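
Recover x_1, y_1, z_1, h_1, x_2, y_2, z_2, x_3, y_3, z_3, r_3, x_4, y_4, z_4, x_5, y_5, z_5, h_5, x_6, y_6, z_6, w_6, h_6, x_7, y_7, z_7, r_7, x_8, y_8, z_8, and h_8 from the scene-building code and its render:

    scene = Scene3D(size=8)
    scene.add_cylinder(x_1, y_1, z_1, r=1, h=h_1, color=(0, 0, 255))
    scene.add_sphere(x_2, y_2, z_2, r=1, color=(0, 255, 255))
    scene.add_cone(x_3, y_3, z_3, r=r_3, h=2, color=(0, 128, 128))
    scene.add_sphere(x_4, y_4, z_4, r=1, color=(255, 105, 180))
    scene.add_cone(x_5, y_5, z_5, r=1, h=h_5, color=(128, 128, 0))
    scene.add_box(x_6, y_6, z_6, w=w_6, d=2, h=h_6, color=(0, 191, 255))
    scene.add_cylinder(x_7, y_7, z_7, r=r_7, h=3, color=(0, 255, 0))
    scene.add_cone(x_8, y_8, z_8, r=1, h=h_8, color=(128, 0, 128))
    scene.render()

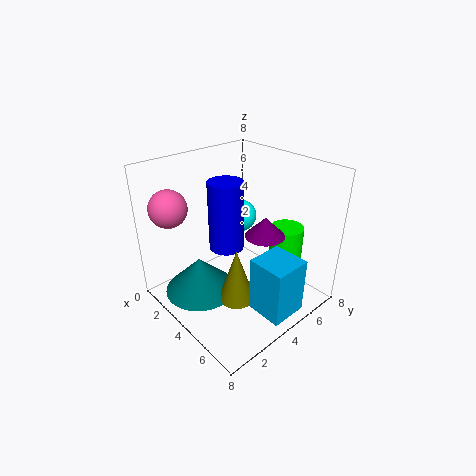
x_1 = 3, y_1 = 4, z_1 = 3, h_1 = 4, x_2 = 2, y_2 = 6, z_2 = 4, x_3 = 3, y_3 = 2, z_3 = 1, r_3 = 2, x_4 = 2, y_4 = 1, z_4 = 6, x_5 = 5, y_5 = 3, z_5 = 1, h_5 = 3, x_6 = 6, y_6 = 3, z_6 = 1, w_6 = 2, h_6 = 3, x_7 = 5, y_7 = 7, z_7 = 1, r_7 = 1, x_8 = 6, y_8 = 4, z_8 = 5, h_8 = 1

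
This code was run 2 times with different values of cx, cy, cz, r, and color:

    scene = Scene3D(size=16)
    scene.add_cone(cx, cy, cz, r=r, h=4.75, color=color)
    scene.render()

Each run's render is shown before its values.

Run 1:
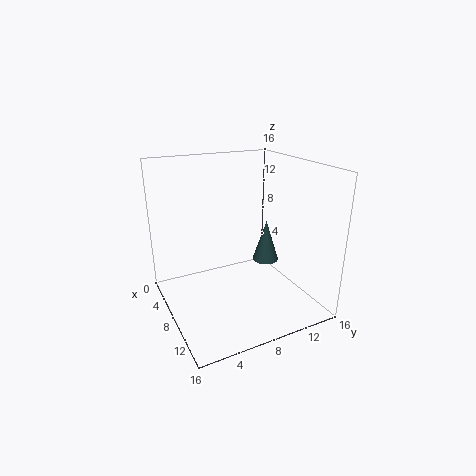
cx = 8.25; cy = 11.5; cz = 4.75; r = 1.5; color = 'darkslategray'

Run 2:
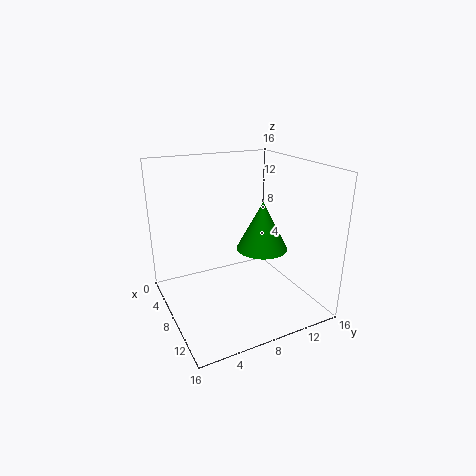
cx = 12.25; cy = 8.5; cz = 8.5; r = 2.5; color = 'green'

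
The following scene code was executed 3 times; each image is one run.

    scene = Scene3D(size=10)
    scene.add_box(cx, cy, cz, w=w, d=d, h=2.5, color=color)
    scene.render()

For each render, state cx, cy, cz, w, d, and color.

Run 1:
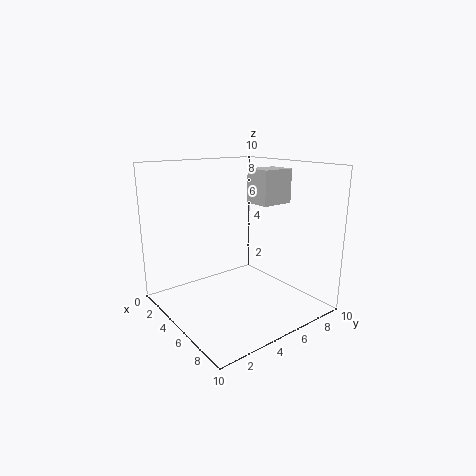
cx = 3.5; cy = 7; cz = 7; w = 2; d = 2.5; color = 'lightgray'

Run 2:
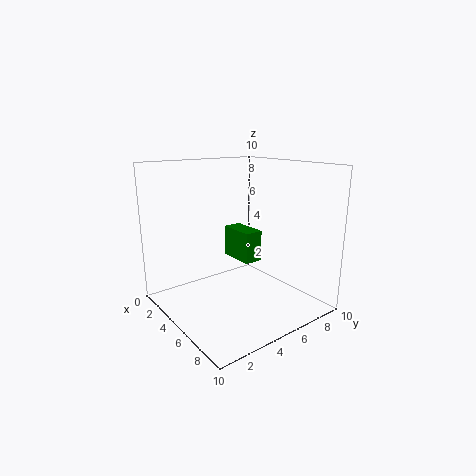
cx = 0.5; cy = 7; cz = 2; w = 3; d = 1.5; color = 'green'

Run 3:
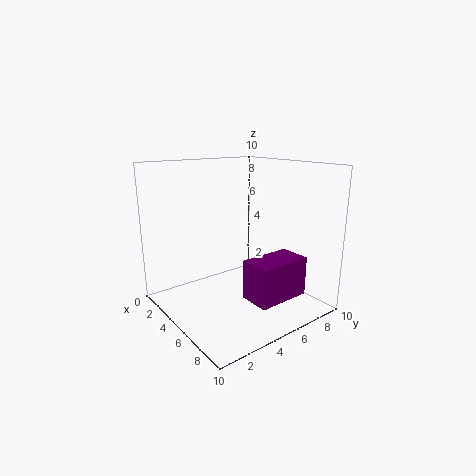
cx = 7.5; cy = 3.5; cz = 2; w = 2; d = 3.5; color = 'purple'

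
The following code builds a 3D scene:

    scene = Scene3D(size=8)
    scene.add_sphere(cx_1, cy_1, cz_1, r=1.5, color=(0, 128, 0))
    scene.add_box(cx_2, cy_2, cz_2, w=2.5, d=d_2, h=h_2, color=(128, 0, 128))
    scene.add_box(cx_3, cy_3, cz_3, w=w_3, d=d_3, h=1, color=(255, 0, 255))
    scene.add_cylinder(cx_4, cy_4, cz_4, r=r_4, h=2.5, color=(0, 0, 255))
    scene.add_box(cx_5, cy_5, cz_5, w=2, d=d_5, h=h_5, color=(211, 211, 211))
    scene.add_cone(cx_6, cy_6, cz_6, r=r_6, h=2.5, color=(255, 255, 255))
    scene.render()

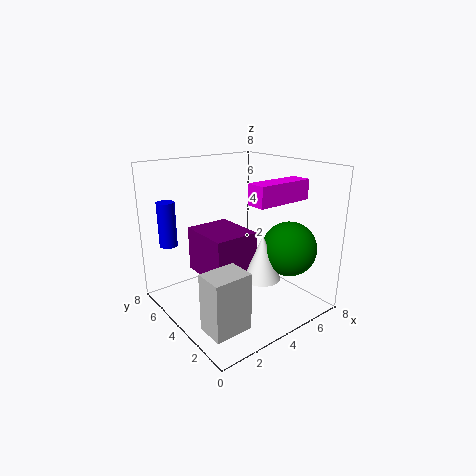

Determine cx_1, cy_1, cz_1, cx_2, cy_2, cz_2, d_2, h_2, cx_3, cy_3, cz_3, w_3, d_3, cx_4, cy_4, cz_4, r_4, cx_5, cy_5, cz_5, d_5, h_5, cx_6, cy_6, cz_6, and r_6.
cx_1 = 6; cy_1 = 2; cz_1 = 3.5; cx_2 = 2; cy_2 = 3; cz_2 = 2; d_2 = 3; h_2 = 2.5; cx_3 = 3; cy_3 = 1; cz_3 = 6.5; w_3 = 3; d_3 = 1; cx_4 = 1; cy_4 = 6.5; cz_4 = 3.5; r_4 = 0.5; cx_5 = 0.5; cy_5 = 1; cz_5 = 0.5; d_5 = 1.5; h_5 = 3; cx_6 = 4.5; cy_6 = 2.5; cz_6 = 2; r_6 = 1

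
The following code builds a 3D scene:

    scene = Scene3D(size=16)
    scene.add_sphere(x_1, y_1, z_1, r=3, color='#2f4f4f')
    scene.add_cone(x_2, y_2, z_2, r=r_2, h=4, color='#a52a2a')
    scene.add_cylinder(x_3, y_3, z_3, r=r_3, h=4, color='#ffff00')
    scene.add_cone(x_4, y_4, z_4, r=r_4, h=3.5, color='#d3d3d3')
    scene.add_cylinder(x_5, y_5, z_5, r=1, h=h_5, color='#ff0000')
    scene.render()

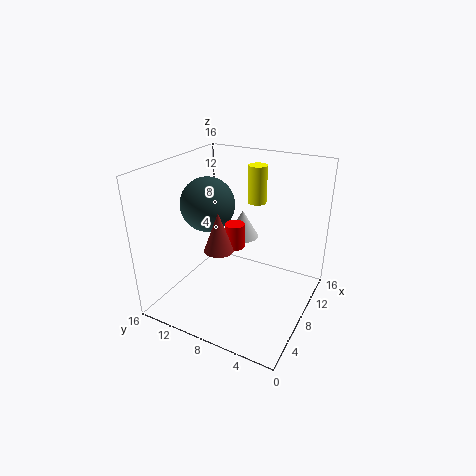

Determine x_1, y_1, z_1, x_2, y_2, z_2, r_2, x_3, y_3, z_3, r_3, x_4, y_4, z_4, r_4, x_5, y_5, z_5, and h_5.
x_1 = 7.5, y_1 = 11.5, z_1 = 11.5, x_2 = 4, y_2 = 8, z_2 = 8.5, r_2 = 1.5, x_3 = 9.5, y_3 = 6.5, z_3 = 12, r_3 = 1, x_4 = 13, y_4 = 10, z_4 = 5.5, r_4 = 2, x_5 = 5.5, y_5 = 7, z_5 = 8.5, h_5 = 2.5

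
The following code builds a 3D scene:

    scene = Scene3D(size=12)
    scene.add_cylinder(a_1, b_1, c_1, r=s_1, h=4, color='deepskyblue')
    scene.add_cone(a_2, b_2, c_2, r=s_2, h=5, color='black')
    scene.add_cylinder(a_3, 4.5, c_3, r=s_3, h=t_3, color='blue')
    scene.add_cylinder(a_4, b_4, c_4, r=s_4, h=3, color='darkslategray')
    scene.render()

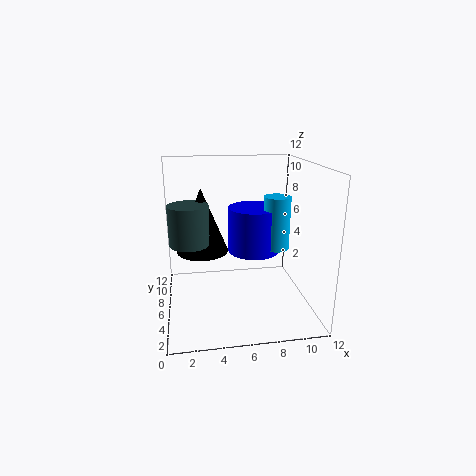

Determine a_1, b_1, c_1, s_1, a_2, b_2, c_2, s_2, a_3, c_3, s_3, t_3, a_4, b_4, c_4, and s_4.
a_1 = 8.5; b_1 = 3.5; c_1 = 6; s_1 = 1; a_2 = 3; b_2 = 5; c_2 = 5.5; s_2 = 2; a_3 = 7; c_3 = 5.5; s_3 = 2; t_3 = 3.5; a_4 = 2; b_4 = 4; c_4 = 6.5; s_4 = 1.5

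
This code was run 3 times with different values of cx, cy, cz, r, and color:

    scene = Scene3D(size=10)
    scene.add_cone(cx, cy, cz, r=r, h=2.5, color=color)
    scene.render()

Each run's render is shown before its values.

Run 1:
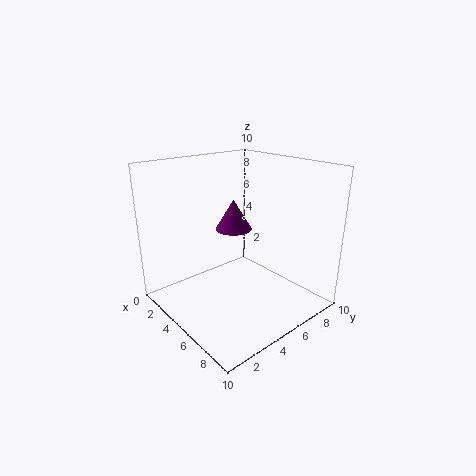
cx = 1.5
cy = 7.5
cz = 4
r = 1.5
color = 'purple'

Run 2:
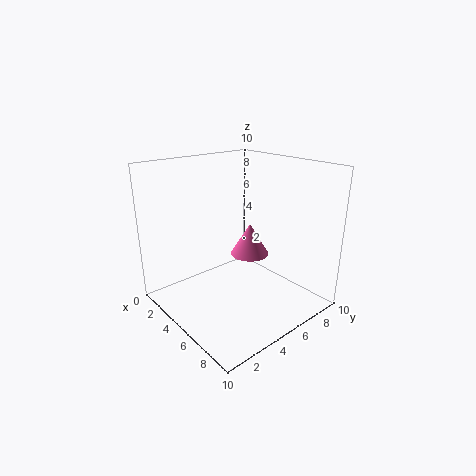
cx = 3.5
cy = 7.5
cz = 2.5
r = 1.5
color = 'hotpink'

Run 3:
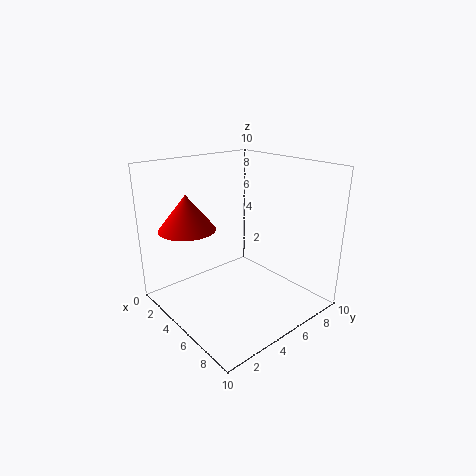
cx = 2.5
cy = 2.5
cz = 5.5
r = 2
color = 'red'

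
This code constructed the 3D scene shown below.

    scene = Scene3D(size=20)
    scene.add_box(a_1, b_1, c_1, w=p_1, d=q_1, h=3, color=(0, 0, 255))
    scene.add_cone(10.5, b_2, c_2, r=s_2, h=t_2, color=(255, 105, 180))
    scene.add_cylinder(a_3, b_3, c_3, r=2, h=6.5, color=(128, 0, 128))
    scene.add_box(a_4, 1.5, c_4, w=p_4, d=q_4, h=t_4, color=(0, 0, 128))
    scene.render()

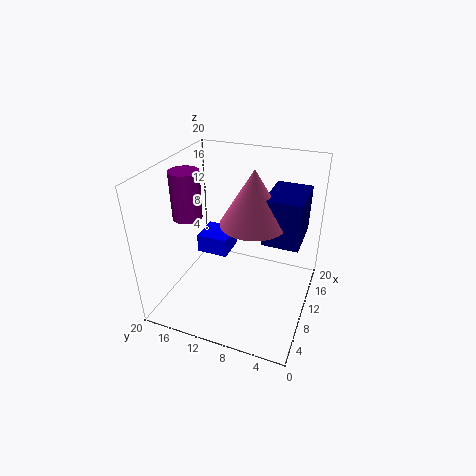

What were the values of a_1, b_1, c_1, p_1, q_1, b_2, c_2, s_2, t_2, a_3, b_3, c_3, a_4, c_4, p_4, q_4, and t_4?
a_1 = 13.5; b_1 = 13.5; c_1 = 3.5; p_1 = 5; q_1 = 5; b_2 = 8; c_2 = 12.5; s_2 = 4.5; t_2 = 7.5; a_3 = 8; b_3 = 16.5; c_3 = 13; a_4 = 9.5; c_4 = 10; p_4 = 7; q_4 = 5; t_4 = 6.5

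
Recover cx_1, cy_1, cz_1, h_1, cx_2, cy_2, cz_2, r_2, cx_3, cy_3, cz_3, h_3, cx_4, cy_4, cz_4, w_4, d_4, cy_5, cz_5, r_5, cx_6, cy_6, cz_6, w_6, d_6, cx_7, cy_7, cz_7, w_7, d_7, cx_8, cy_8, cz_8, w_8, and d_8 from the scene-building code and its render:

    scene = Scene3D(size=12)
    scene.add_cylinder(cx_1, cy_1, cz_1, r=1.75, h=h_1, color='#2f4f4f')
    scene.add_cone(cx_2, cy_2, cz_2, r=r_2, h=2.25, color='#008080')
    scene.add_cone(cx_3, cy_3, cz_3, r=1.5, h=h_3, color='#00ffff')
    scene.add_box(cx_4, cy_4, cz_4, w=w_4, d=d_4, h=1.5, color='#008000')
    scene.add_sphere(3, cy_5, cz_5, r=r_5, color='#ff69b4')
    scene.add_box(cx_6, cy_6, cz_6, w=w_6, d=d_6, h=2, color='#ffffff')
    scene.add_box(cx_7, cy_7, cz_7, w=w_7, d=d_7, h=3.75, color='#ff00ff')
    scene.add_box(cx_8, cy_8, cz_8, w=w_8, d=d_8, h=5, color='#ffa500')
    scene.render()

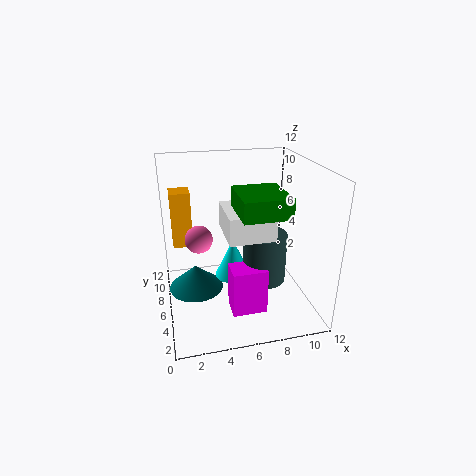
cx_1 = 7.75; cy_1 = 4.25; cz_1 = 3; h_1 = 4; cx_2 = 2.5; cy_2 = 8.25; cz_2 = 0.25; r_2 = 2.5; cx_3 = 5.5; cy_3 = 5.75; cz_3 = 2.75; h_3 = 3.25; cx_4 = 5.25; cy_4 = 1.25; cz_4 = 9.25; w_4 = 3.5; d_4 = 4; cy_5 = 8.5; cz_5 = 5; r_5 = 1.25; cx_6 = 4.5; cy_6 = 2.25; cz_6 = 7.25; w_6 = 3.5; d_6 = 4; cx_7 = 4.75; cy_7 = 2.25; cz_7 = 1; w_7 = 2.75; d_7 = 2; cx_8 = 0.75; cy_8 = 8.75; cz_8 = 4.25; w_8 = 1.75; d_8 = 2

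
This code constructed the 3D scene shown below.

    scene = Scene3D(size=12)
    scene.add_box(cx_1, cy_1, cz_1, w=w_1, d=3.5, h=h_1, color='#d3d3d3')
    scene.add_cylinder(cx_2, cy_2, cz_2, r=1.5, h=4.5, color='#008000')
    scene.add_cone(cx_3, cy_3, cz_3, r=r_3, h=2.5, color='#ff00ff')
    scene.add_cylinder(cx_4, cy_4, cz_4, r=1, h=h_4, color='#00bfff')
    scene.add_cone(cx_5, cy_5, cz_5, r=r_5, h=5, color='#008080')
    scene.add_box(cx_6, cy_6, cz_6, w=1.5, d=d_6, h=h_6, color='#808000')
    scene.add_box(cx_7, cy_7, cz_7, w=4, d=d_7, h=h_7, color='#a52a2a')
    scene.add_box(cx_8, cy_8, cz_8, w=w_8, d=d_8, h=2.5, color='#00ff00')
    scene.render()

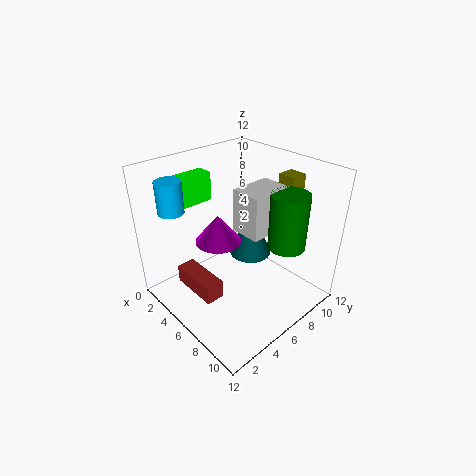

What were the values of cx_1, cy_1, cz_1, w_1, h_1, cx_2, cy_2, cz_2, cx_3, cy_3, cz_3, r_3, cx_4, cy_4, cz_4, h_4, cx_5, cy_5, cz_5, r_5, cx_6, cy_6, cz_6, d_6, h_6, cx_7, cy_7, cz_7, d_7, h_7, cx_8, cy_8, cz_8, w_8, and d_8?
cx_1 = 6
cy_1 = 5.5
cz_1 = 7
w_1 = 2.5
h_1 = 3.5
cx_2 = 9.5
cy_2 = 8
cz_2 = 6
cx_3 = 4
cy_3 = 5.5
cz_3 = 5
r_3 = 2
cx_4 = 3.5
cy_4 = 1.5
cz_4 = 9
h_4 = 2.5
cx_5 = 4
cy_5 = 9.5
cz_5 = 2
r_5 = 2
cx_6 = 7
cy_6 = 9.5
cz_6 = 8
d_6 = 1.5
h_6 = 3
cx_7 = 3.5
cy_7 = 1.5
cz_7 = 2.5
d_7 = 1.5
h_7 = 1.5
cx_8 = 0.5
cy_8 = 3
cz_8 = 8
w_8 = 1.5
d_8 = 3.5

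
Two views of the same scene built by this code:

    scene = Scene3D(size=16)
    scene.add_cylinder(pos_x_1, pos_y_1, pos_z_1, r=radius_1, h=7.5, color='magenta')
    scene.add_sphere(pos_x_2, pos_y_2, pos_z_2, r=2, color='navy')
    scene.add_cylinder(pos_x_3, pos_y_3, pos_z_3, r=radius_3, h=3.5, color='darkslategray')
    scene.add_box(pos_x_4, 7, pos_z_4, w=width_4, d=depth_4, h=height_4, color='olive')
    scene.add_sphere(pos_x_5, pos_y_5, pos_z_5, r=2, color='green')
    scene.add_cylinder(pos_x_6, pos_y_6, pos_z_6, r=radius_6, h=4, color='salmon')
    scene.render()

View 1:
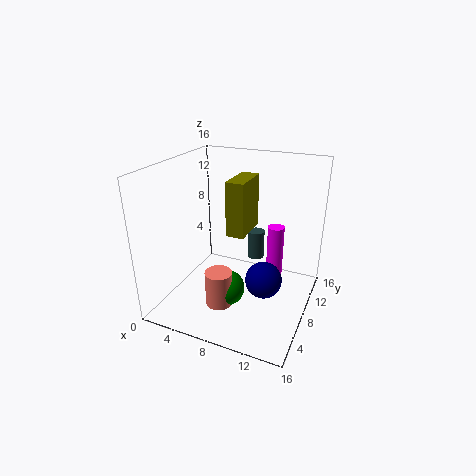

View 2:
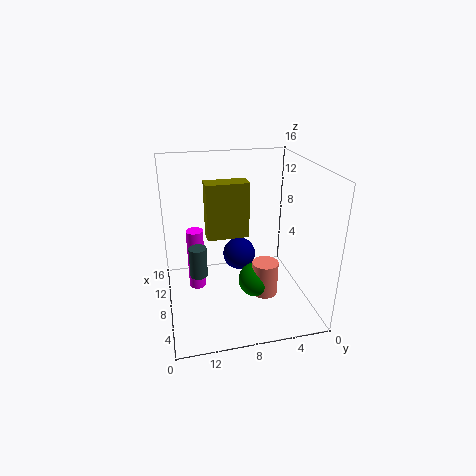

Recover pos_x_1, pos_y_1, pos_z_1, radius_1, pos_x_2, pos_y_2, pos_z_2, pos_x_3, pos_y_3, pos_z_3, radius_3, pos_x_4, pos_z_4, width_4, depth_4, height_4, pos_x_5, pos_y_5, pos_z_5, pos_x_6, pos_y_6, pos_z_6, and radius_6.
pos_x_1 = 11; pos_y_1 = 12.5; pos_z_1 = 0.5; radius_1 = 1; pos_x_2 = 11.5; pos_y_2 = 7; pos_z_2 = 4; pos_x_3 = 8.5; pos_y_3 = 12.5; pos_z_3 = 3.5; radius_3 = 1; pos_x_4 = 7; pos_z_4 = 8.5; width_4 = 2; depth_4 = 4.5; height_4 = 6; pos_x_5 = 7.5; pos_y_5 = 6; pos_z_5 = 2.5; pos_x_6 = 7; pos_y_6 = 5; pos_z_6 = 1; radius_6 = 1.5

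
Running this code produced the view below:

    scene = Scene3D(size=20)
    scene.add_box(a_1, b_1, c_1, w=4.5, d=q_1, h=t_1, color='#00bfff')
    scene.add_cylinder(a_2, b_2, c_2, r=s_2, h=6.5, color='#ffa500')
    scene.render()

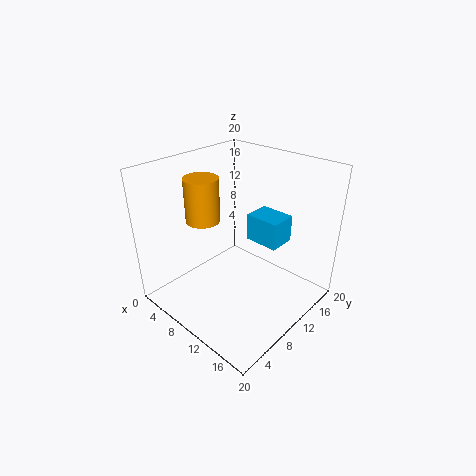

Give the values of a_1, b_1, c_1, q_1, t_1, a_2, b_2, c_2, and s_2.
a_1 = 12, b_1 = 9.5, c_1 = 11, q_1 = 3.5, t_1 = 3.5, a_2 = 4, b_2 = 9, c_2 = 11, s_2 = 2.5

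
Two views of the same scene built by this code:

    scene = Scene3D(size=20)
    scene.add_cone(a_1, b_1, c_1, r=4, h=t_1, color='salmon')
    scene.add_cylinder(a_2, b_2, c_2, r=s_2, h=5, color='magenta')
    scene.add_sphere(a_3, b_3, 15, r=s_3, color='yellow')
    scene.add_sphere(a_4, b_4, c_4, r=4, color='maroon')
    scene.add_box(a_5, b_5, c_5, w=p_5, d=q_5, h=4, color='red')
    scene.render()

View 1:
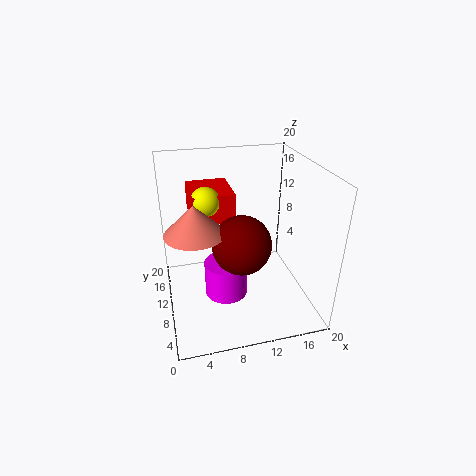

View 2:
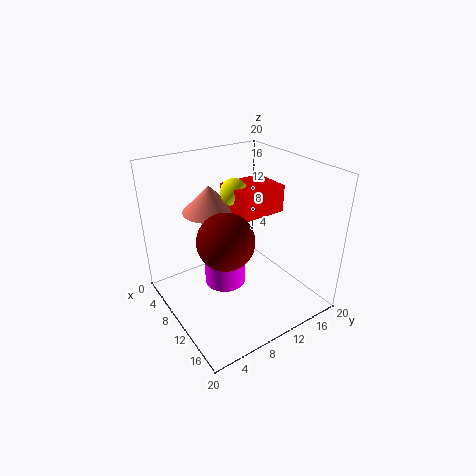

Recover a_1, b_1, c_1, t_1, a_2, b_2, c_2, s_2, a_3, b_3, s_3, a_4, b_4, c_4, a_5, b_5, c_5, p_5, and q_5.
a_1 = 4, b_1 = 9, c_1 = 12, t_1 = 4, a_2 = 8, b_2 = 9, c_2 = 2, s_2 = 3, a_3 = 6, b_3 = 12, s_3 = 2, a_4 = 10, b_4 = 8, c_4 = 10, a_5 = 4, b_5 = 11, c_5 = 12, p_5 = 6, q_5 = 7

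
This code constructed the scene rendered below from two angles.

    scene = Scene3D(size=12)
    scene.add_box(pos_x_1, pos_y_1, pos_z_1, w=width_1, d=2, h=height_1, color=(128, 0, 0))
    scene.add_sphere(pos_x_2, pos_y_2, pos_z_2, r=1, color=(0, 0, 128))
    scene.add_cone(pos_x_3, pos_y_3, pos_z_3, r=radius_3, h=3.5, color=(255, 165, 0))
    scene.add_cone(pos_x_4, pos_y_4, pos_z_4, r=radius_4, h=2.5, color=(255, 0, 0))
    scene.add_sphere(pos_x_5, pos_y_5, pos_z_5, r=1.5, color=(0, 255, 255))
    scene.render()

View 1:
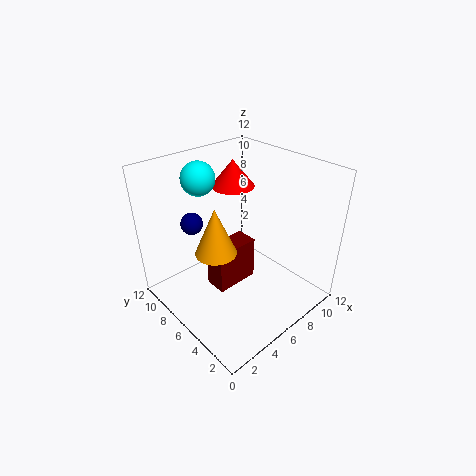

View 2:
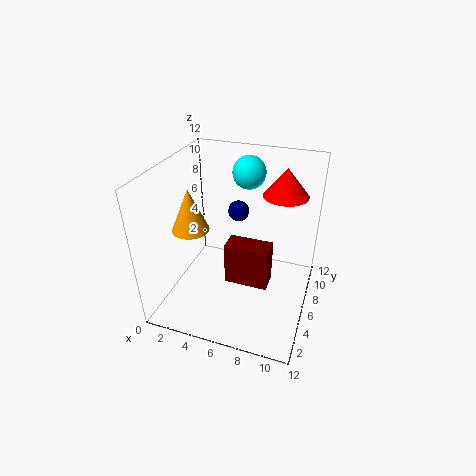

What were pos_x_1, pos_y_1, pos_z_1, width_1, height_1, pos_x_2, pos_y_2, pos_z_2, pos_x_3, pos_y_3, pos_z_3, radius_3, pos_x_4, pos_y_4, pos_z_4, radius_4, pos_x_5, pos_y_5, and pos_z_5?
pos_x_1 = 4.5; pos_y_1 = 6.5; pos_z_1 = 0.5; width_1 = 4; height_1 = 4; pos_x_2 = 4.5; pos_y_2 = 10.5; pos_z_2 = 6; pos_x_3 = 2.5; pos_y_3 = 4.5; pos_z_3 = 7; radius_3 = 1.5; pos_x_4 = 9; pos_y_4 = 10; pos_z_4 = 8.5; radius_4 = 2; pos_x_5 = 5.5; pos_y_5 = 10.5; pos_z_5 = 10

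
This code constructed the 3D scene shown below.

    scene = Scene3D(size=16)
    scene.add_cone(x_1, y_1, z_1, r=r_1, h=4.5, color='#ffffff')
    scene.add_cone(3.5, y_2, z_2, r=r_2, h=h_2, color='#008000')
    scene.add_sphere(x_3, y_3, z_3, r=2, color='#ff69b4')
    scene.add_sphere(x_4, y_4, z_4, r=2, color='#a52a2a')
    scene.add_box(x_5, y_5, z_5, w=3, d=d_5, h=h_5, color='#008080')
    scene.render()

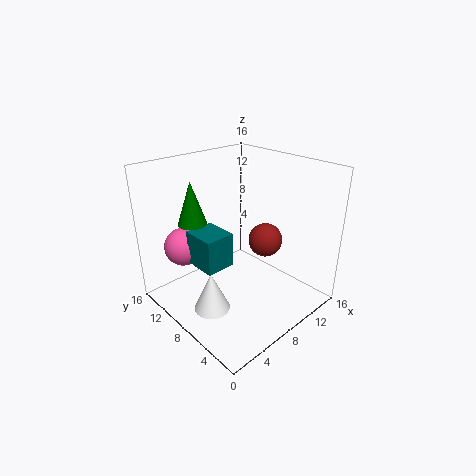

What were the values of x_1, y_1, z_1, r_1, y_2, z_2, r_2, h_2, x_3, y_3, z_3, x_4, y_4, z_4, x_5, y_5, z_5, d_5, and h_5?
x_1 = 4, y_1 = 8, z_1 = 0.5, r_1 = 2, y_2 = 10, z_2 = 10.5, r_2 = 1.5, h_2 = 4.5, x_3 = 2.5, y_3 = 10.5, z_3 = 8, x_4 = 12, y_4 = 7.5, z_4 = 6.5, x_5 = 2, y_5 = 5.5, z_5 = 7, d_5 = 3.5, h_5 = 3.5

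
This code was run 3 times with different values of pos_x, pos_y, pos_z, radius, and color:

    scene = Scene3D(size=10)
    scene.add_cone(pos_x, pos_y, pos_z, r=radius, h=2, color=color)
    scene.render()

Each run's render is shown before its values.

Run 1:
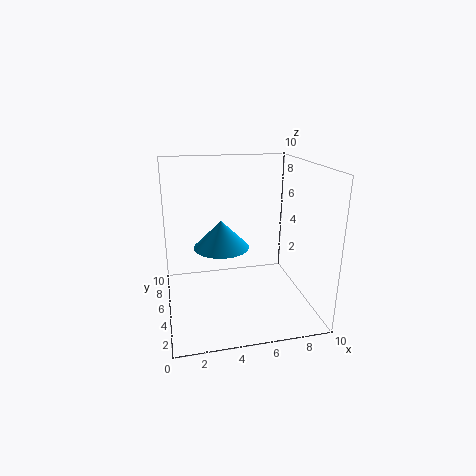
pos_x = 4, pos_y = 6, pos_z = 4, radius = 2, color = 'deepskyblue'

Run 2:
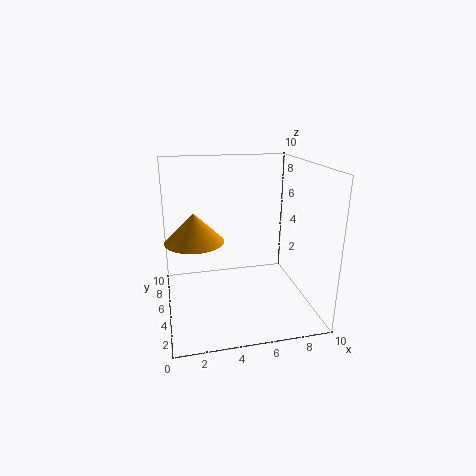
pos_x = 2, pos_y = 5, pos_z = 5, radius = 2, color = 'orange'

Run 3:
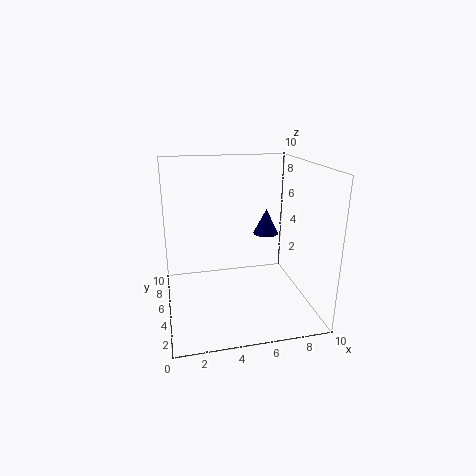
pos_x = 8, pos_y = 8, pos_z = 4, radius = 1, color = 'navy'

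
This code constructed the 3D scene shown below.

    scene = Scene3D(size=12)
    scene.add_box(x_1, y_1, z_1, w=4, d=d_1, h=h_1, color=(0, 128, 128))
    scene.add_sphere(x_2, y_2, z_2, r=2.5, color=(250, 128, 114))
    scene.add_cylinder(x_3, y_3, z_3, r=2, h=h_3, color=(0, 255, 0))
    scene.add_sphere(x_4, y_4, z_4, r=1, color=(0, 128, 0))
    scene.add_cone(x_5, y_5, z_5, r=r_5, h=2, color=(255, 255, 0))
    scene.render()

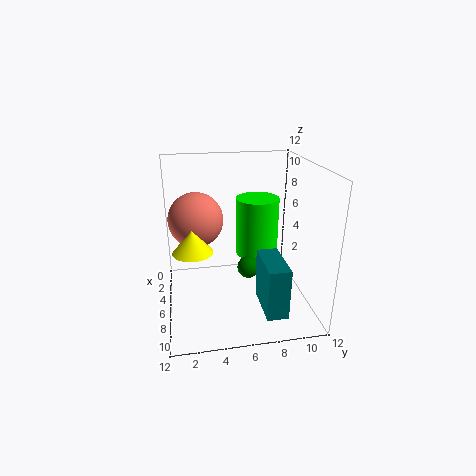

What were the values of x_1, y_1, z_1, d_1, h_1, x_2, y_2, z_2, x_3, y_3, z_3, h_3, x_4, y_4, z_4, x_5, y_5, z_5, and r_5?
x_1 = 6.5; y_1 = 7.5; z_1 = 0.75; d_1 = 1.75; h_1 = 4.25; x_2 = 2.5; y_2 = 2.75; z_2 = 6.5; x_3 = 2.5; y_3 = 8.5; z_3 = 2.75; h_3 = 5.5; x_4 = 4.5; y_4 = 7.25; z_4 = 2.25; x_5 = 5; y_5 = 2.25; z_5 = 4.5; r_5 = 1.75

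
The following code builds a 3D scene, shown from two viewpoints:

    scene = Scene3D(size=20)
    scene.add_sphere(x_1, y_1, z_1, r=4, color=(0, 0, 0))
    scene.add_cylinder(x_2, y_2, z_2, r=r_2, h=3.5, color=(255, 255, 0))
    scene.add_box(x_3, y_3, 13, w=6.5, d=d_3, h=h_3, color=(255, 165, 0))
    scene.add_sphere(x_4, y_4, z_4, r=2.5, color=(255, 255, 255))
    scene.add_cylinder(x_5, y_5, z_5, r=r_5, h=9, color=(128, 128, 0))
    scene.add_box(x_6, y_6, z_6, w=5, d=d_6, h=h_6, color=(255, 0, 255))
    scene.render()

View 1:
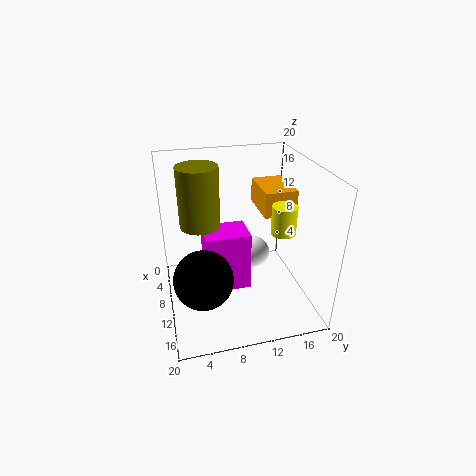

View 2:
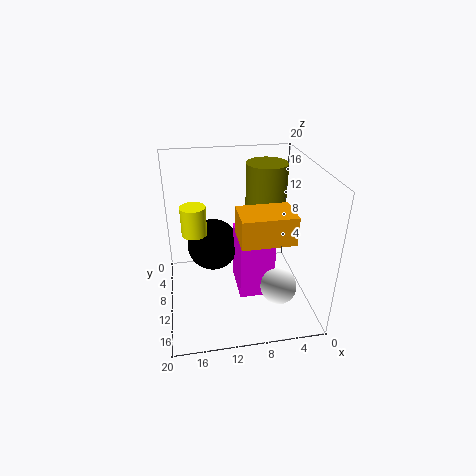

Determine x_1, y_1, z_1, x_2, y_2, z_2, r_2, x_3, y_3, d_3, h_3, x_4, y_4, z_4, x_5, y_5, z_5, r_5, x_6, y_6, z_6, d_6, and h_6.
x_1 = 13; y_1 = 4.5; z_1 = 6; x_2 = 16; y_2 = 14; z_2 = 13.5; r_2 = 1.5; x_3 = 4.5; y_3 = 13.5; d_3 = 4.5; h_3 = 3.5; x_4 = 5; y_4 = 14; z_4 = 4; x_5 = 5; y_5 = 5.5; z_5 = 10; r_5 = 3; x_6 = 5; y_6 = 5.5; z_6 = 1; d_6 = 6.5; h_6 = 9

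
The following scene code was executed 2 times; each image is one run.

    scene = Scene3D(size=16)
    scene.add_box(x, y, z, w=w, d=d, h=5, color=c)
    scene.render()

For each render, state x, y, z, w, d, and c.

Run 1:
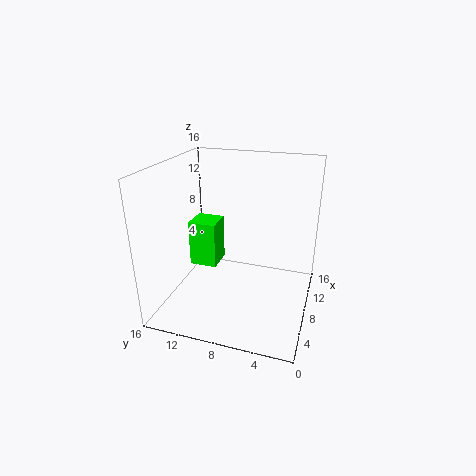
x = 6
y = 10
z = 5
w = 3
d = 3
c = 'lime'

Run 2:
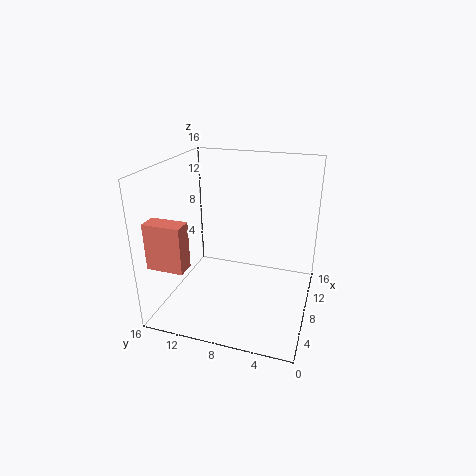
x = 2
y = 12
z = 6
w = 2
d = 4
c = 'salmon'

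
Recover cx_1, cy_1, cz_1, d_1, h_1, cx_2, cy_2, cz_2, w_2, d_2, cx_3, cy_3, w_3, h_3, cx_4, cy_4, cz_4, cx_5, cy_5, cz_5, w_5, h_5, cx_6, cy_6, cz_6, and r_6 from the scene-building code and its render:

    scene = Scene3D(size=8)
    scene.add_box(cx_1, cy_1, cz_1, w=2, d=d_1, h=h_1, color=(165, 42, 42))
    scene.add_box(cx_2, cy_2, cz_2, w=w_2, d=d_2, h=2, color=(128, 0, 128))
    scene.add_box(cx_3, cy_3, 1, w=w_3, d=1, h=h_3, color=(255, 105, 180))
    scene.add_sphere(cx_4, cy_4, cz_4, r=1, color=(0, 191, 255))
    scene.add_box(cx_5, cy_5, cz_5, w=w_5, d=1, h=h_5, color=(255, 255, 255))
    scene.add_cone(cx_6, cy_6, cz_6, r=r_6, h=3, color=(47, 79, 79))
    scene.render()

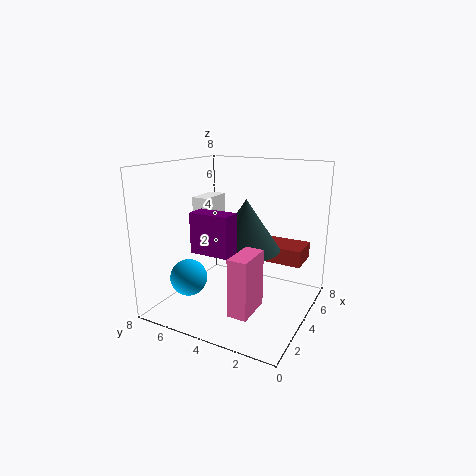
cx_1 = 6, cy_1 = 1, cz_1 = 2, d_1 = 3, h_1 = 1, cx_2 = 1, cy_2 = 3, cz_2 = 4, w_2 = 1, d_2 = 2, cx_3 = 1, cy_3 = 2, w_3 = 2, h_3 = 3, cx_4 = 2, cy_4 = 6, cz_4 = 2, cx_5 = 4, cy_5 = 6, cz_5 = 4, w_5 = 2, h_5 = 2, cx_6 = 5, cy_6 = 4, cz_6 = 3, r_6 = 2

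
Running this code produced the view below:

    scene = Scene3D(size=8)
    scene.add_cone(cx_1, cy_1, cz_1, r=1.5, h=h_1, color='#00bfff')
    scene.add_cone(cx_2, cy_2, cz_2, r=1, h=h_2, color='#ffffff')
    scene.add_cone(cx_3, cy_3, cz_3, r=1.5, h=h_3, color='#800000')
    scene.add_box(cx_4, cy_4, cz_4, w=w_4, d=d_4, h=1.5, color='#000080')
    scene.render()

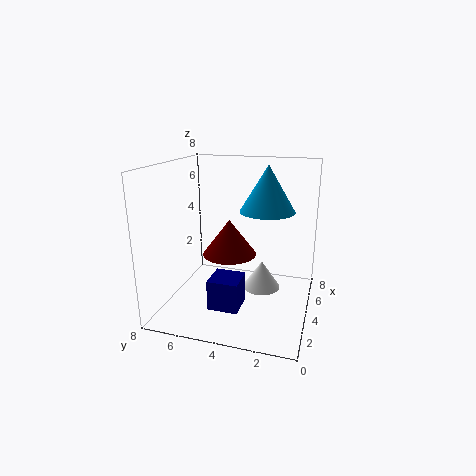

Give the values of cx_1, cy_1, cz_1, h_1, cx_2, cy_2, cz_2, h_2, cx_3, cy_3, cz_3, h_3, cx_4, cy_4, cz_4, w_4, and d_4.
cx_1 = 4.5; cy_1 = 2.5; cz_1 = 5.5; h_1 = 2.5; cx_2 = 3.5; cy_2 = 2.5; cz_2 = 1.5; h_2 = 1.5; cx_3 = 4; cy_3 = 4.5; cz_3 = 3; h_3 = 2; cx_4 = 0.5; cy_4 = 3; cz_4 = 1.5; w_4 = 1.5; d_4 = 1.5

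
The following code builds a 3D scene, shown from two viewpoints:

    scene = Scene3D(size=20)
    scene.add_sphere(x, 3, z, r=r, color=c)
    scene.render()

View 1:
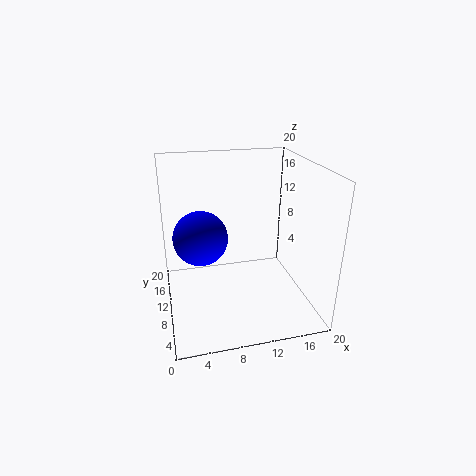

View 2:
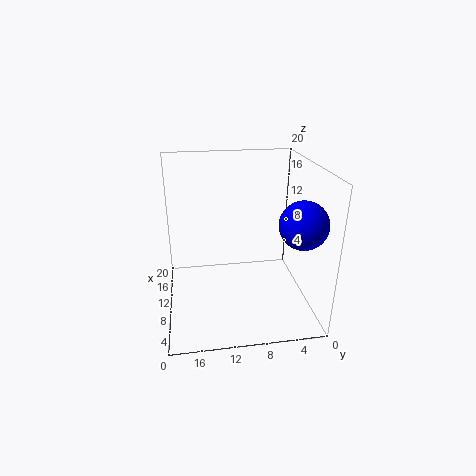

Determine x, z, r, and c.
x = 4, z = 14, r = 3, c = 'blue'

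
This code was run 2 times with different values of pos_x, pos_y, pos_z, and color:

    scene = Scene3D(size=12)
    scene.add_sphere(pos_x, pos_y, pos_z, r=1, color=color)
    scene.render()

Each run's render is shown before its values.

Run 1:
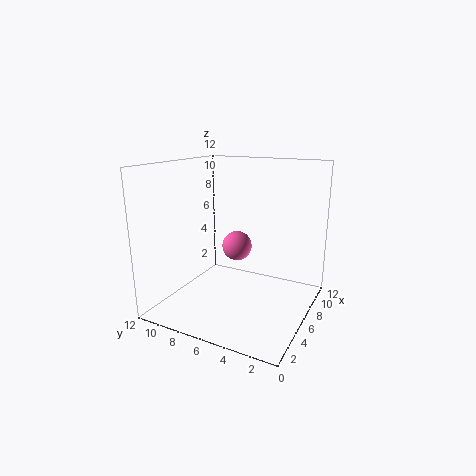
pos_x = 2; pos_y = 4; pos_z = 7; color = 'hotpink'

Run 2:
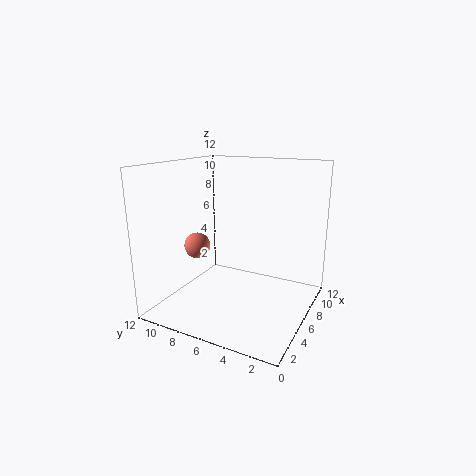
pos_x = 3; pos_y = 8; pos_z = 6; color = 'salmon'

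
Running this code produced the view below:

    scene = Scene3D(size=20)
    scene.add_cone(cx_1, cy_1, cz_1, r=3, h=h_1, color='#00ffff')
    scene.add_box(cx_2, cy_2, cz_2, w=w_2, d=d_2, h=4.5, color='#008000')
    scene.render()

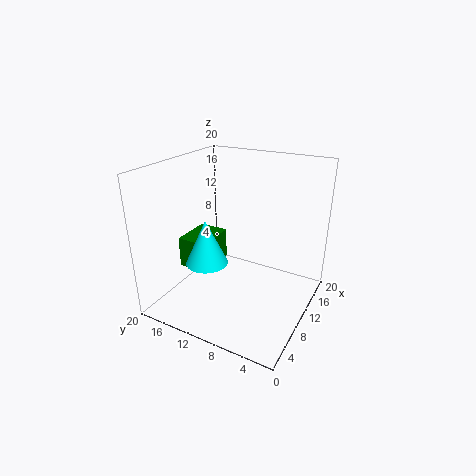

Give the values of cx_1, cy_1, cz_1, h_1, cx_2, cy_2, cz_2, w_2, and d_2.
cx_1 = 8; cy_1 = 14; cz_1 = 6; h_1 = 6.5; cx_2 = 7.5; cy_2 = 14; cz_2 = 4.5; w_2 = 6; d_2 = 4.5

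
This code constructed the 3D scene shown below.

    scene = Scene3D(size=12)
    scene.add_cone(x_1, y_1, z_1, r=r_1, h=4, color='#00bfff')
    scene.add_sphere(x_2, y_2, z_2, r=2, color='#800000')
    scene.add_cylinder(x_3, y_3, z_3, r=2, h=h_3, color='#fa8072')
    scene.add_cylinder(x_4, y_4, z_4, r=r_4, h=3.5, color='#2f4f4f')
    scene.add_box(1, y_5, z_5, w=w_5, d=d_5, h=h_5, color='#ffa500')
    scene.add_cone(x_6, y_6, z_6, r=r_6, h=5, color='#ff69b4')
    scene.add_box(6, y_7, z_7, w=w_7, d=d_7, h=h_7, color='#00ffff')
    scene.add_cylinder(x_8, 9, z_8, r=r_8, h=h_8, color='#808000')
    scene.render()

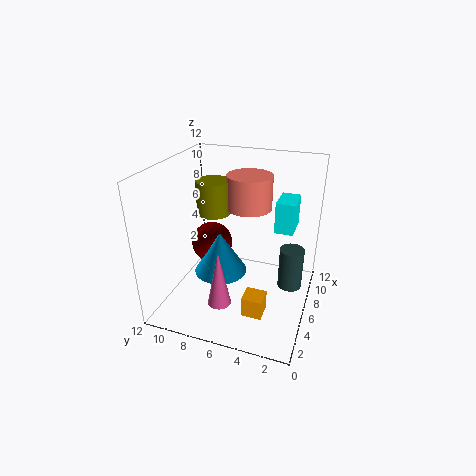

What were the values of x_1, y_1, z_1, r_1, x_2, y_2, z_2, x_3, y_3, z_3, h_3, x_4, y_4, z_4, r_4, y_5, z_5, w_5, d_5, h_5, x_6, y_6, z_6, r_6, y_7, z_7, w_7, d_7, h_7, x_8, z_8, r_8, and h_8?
x_1 = 8; y_1 = 8.5; z_1 = 1; r_1 = 2.5; x_2 = 9.5; y_2 = 10; z_2 = 3; x_3 = 9; y_3 = 6; z_3 = 7.5; h_3 = 3; x_4 = 6.5; y_4 = 1.5; z_4 = 2; r_4 = 1; y_5 = 2.5; z_5 = 2.5; w_5 = 1.5; d_5 = 1.5; h_5 = 1.5; x_6 = 4; y_6 = 7; z_6 = 0.5; r_6 = 1; y_7 = 1.5; z_7 = 7; w_7 = 2.5; d_7 = 1.5; h_7 = 2.5; x_8 = 8; z_8 = 7; r_8 = 1.5; h_8 = 3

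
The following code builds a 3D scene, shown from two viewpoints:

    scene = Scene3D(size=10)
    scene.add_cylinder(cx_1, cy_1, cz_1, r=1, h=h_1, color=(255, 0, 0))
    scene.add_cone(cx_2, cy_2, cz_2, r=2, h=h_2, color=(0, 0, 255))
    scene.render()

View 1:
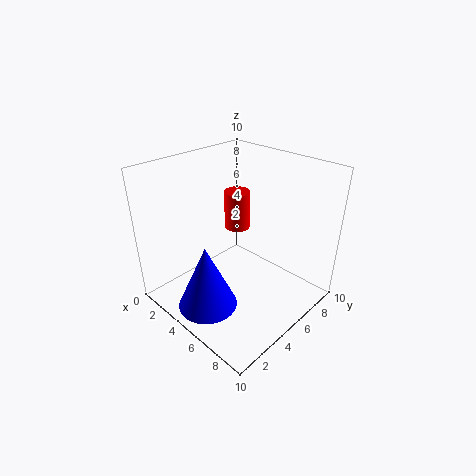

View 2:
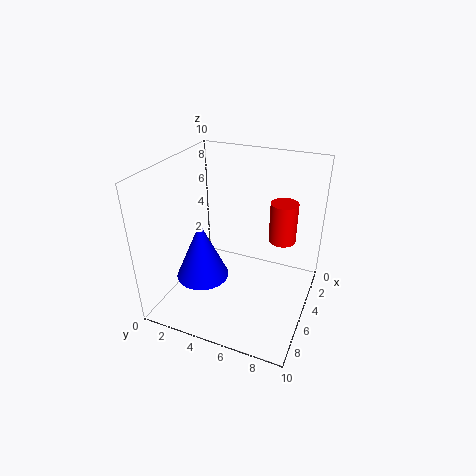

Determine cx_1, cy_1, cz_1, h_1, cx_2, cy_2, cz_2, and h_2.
cx_1 = 2.5
cy_1 = 7.5
cz_1 = 4
h_1 = 3
cx_2 = 5
cy_2 = 2
cz_2 = 1
h_2 = 4.5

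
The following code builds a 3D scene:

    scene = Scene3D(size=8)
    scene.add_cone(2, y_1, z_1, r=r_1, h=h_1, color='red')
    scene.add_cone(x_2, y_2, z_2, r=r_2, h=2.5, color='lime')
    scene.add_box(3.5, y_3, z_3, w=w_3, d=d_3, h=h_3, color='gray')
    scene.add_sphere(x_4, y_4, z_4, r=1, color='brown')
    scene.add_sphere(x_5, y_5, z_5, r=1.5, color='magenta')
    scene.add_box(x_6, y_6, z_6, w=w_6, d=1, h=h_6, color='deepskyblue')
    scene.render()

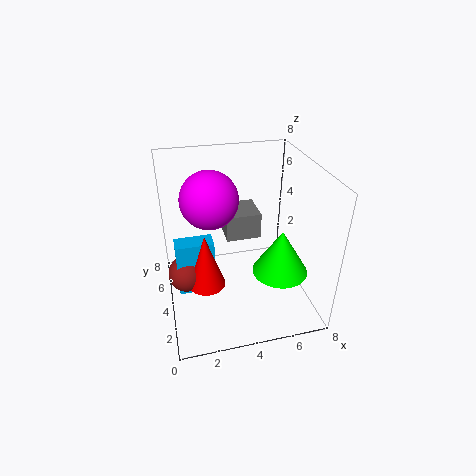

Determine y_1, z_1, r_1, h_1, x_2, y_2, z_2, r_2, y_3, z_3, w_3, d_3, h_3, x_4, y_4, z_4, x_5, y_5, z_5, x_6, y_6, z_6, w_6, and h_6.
y_1 = 3, z_1 = 2, r_1 = 1, h_1 = 3, x_2 = 6, y_2 = 2.5, z_2 = 2.5, r_2 = 1.5, y_3 = 4.5, z_3 = 3.5, w_3 = 2, d_3 = 2, h_3 = 1.5, x_4 = 1, y_4 = 3.5, z_4 = 2.5, x_5 = 2.5, y_5 = 4, z_5 = 6.5, x_6 = 0.5, y_6 = 3, z_6 = 1.5, w_6 = 2, h_6 = 3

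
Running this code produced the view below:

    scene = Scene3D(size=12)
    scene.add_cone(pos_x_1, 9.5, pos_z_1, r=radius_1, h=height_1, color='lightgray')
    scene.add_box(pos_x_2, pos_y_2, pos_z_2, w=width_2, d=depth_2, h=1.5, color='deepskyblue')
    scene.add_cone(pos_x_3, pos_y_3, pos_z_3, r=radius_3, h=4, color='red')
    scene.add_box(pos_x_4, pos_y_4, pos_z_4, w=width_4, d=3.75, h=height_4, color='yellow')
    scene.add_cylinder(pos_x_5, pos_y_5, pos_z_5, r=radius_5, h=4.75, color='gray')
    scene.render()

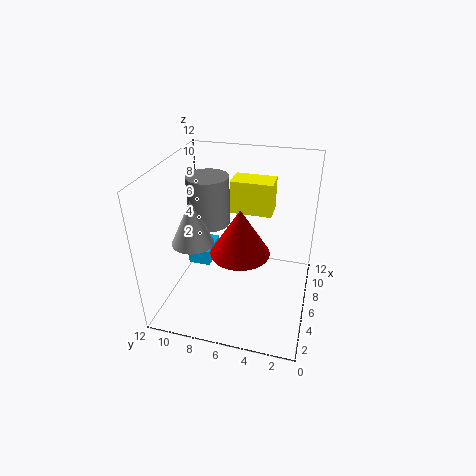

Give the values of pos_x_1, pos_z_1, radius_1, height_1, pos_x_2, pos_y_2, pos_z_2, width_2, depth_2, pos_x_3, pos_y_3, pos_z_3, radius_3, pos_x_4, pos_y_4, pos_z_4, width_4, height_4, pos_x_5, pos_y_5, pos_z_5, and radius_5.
pos_x_1 = 4.75
pos_z_1 = 5.75
radius_1 = 1.75
height_1 = 3.75
pos_x_2 = 6.75
pos_y_2 = 9
pos_z_2 = 2
width_2 = 3
depth_2 = 2
pos_x_3 = 5.75
pos_y_3 = 5.75
pos_z_3 = 4.75
radius_3 = 2.5
pos_x_4 = 8.75
pos_y_4 = 3.75
pos_z_4 = 6.75
width_4 = 2.25
height_4 = 3
pos_x_5 = 10
pos_y_5 = 10
pos_z_5 = 4.75
radius_5 = 2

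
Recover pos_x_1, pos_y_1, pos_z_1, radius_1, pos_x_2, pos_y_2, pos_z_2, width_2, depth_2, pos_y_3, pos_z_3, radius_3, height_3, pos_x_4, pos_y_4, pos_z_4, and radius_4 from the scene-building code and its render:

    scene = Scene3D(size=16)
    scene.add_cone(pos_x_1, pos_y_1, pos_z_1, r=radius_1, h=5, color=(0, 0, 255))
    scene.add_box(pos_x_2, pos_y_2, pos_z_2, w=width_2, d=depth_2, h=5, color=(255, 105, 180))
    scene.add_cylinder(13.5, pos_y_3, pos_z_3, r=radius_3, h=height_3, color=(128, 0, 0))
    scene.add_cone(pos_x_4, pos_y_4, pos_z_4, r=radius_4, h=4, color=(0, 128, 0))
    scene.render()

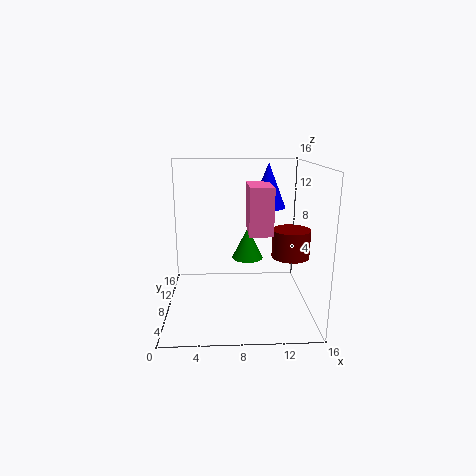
pos_x_1 = 11.5; pos_y_1 = 10; pos_z_1 = 11; radius_1 = 2; pos_x_2 = 9; pos_y_2 = 5; pos_z_2 = 9; width_2 = 2.5; depth_2 = 5; pos_y_3 = 6; pos_z_3 = 6.5; radius_3 = 2; height_3 = 3; pos_x_4 = 9.5; pos_y_4 = 13.5; pos_z_4 = 3.5; radius_4 = 2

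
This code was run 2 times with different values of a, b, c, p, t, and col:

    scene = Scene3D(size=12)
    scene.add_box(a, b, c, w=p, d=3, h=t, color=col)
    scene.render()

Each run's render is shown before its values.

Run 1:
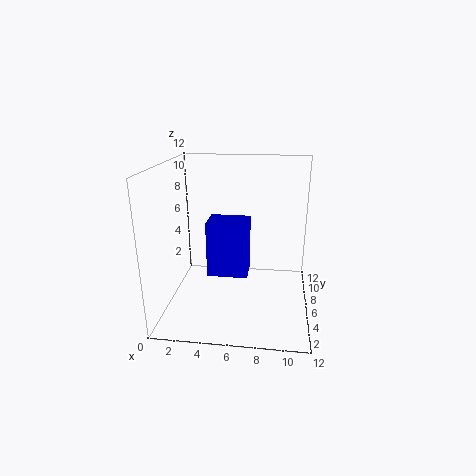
a = 2.5
b = 9
c = 0.5
p = 4
t = 5.5
col = 'blue'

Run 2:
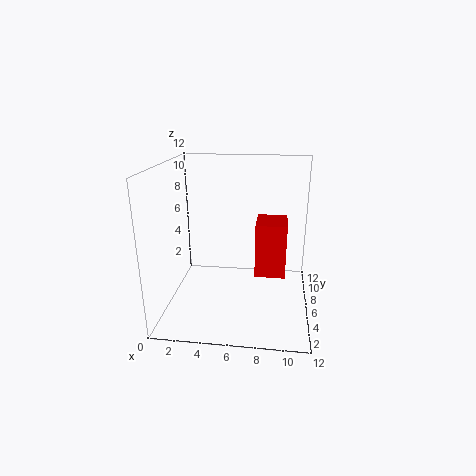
a = 7.5
b = 5
c = 3
p = 2.5
t = 4.5
col = 'red'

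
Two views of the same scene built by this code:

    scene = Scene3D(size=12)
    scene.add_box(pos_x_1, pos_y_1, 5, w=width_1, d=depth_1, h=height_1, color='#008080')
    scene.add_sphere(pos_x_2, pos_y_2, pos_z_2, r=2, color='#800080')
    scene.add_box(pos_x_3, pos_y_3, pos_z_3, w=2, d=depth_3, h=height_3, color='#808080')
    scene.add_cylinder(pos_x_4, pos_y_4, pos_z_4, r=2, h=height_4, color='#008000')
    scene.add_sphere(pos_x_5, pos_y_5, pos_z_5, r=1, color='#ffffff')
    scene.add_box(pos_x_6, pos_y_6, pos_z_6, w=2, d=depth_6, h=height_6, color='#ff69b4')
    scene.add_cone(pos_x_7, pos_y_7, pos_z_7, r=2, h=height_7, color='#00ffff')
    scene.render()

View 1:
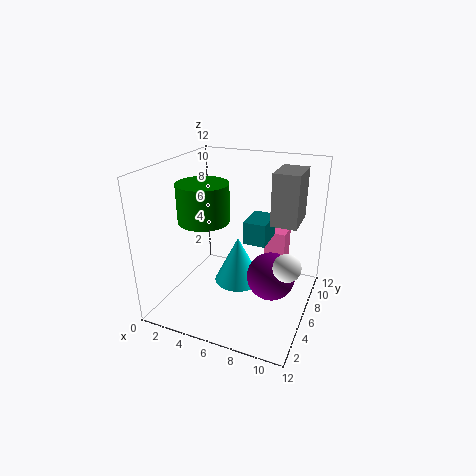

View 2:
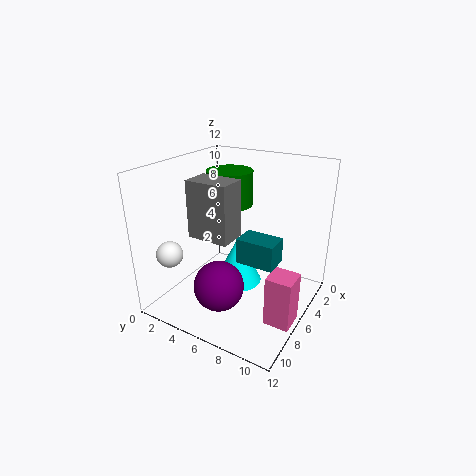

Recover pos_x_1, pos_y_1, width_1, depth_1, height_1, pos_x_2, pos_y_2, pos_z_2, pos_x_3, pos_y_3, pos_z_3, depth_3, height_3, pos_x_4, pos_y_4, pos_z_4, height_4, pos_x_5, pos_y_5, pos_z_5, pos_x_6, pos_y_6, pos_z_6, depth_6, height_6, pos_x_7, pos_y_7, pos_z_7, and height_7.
pos_x_1 = 6; pos_y_1 = 7; width_1 = 2; depth_1 = 3; height_1 = 2; pos_x_2 = 9; pos_y_2 = 6; pos_z_2 = 3; pos_x_3 = 9; pos_y_3 = 5; pos_z_3 = 8; depth_3 = 3; height_3 = 4; pos_x_4 = 4; pos_y_4 = 4; pos_z_4 = 8; height_4 = 3; pos_x_5 = 11; pos_y_5 = 3; pos_z_5 = 6; pos_x_6 = 7; pos_y_6 = 10; pos_z_6 = 1; depth_6 = 2; height_6 = 4; pos_x_7 = 6; pos_y_7 = 6; pos_z_7 = 2; height_7 = 4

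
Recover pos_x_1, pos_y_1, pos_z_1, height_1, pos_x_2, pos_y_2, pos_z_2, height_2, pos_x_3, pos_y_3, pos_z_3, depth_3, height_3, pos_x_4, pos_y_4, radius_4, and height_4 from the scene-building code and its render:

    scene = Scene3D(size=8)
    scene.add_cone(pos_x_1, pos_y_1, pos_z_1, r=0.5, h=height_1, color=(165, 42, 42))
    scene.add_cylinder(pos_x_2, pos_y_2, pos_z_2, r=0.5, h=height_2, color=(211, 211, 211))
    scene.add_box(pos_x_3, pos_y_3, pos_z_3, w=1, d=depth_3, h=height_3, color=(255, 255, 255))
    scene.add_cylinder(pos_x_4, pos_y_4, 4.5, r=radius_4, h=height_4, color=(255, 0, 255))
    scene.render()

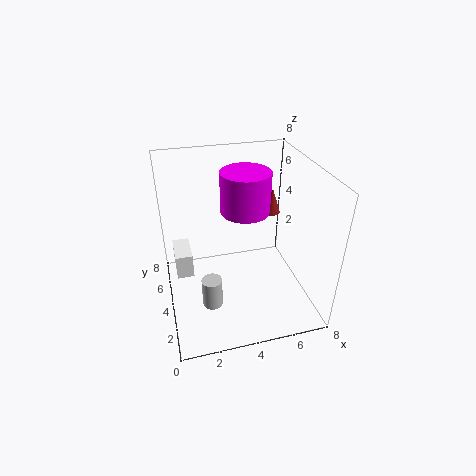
pos_x_1 = 6.5
pos_y_1 = 5.5
pos_z_1 = 4.5
height_1 = 1.5
pos_x_2 = 2
pos_y_2 = 1.5
pos_z_2 = 2
height_2 = 1.5
pos_x_3 = 0.5
pos_y_3 = 5
pos_z_3 = 1
depth_3 = 2
height_3 = 1.5
pos_x_4 = 5
pos_y_4 = 6
radius_4 = 1.5
height_4 = 2.5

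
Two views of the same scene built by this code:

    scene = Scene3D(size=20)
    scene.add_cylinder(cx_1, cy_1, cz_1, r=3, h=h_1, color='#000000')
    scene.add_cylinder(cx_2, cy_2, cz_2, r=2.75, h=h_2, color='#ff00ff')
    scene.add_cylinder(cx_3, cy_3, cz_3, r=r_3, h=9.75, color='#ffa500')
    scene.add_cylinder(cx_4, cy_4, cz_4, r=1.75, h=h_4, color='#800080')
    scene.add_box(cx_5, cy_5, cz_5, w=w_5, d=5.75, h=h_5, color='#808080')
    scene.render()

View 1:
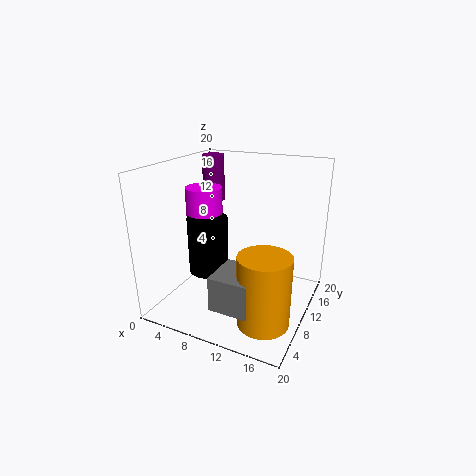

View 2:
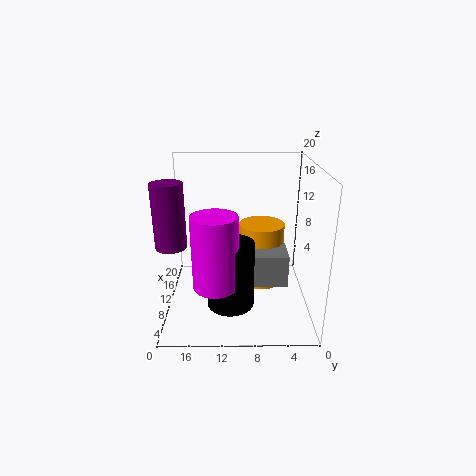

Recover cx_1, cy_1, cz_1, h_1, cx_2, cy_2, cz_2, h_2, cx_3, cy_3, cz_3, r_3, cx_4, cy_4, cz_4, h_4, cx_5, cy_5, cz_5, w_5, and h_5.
cx_1 = 4.5; cy_1 = 11; cz_1 = 3.25; h_1 = 8.5; cx_2 = 3; cy_2 = 12.75; cz_2 = 6.75; h_2 = 9; cx_3 = 15.5; cy_3 = 6.25; cz_3 = 0.25; r_3 = 3.5; cx_4 = 2; cy_4 = 17.5; cz_4 = 12.5; h_4 = 7.25; cx_5 = 9.25; cy_5 = 2.75; cz_5 = 2.5; w_5 = 5.25; h_5 = 4.75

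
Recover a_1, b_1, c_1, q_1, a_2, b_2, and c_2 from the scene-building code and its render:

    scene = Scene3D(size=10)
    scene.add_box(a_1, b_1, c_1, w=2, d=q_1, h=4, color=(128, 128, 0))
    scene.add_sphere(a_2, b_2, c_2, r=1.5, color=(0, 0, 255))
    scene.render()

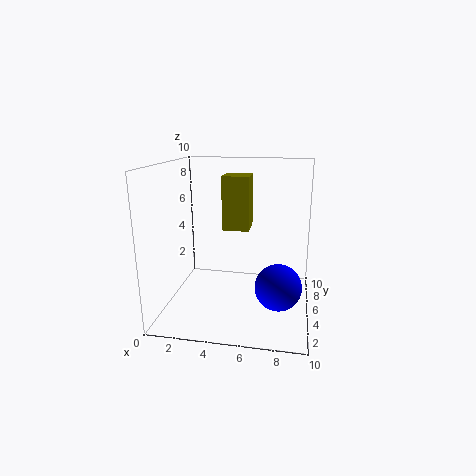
a_1 = 3.5, b_1 = 6.5, c_1 = 5, q_1 = 2, a_2 = 8, b_2 = 3, c_2 = 2.5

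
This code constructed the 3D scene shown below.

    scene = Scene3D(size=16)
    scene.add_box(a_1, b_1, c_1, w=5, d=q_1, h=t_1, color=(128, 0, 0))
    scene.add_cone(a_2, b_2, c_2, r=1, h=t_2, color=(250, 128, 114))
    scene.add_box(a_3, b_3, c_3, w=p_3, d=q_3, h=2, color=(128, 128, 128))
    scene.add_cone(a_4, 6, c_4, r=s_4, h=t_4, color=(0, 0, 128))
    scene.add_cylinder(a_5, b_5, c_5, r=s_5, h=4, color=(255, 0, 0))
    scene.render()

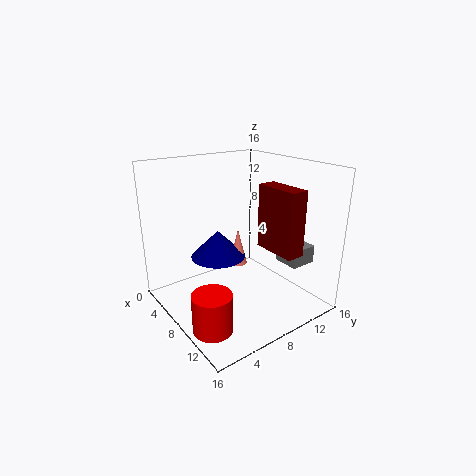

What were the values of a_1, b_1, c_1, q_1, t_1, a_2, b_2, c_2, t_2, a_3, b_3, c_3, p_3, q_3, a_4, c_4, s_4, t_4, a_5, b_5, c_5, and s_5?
a_1 = 9
b_1 = 10
c_1 = 7
q_1 = 2
t_1 = 7
a_2 = 8
b_2 = 8
c_2 = 5
t_2 = 4
a_3 = 10
b_3 = 12
c_3 = 5
p_3 = 3
q_3 = 3
a_4 = 7
c_4 = 6
s_4 = 3
t_4 = 3
a_5 = 12
b_5 = 2
c_5 = 1
s_5 = 2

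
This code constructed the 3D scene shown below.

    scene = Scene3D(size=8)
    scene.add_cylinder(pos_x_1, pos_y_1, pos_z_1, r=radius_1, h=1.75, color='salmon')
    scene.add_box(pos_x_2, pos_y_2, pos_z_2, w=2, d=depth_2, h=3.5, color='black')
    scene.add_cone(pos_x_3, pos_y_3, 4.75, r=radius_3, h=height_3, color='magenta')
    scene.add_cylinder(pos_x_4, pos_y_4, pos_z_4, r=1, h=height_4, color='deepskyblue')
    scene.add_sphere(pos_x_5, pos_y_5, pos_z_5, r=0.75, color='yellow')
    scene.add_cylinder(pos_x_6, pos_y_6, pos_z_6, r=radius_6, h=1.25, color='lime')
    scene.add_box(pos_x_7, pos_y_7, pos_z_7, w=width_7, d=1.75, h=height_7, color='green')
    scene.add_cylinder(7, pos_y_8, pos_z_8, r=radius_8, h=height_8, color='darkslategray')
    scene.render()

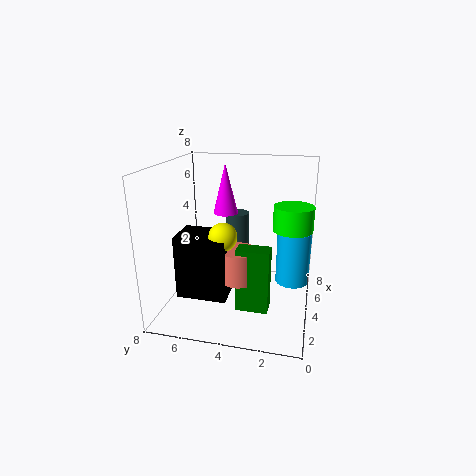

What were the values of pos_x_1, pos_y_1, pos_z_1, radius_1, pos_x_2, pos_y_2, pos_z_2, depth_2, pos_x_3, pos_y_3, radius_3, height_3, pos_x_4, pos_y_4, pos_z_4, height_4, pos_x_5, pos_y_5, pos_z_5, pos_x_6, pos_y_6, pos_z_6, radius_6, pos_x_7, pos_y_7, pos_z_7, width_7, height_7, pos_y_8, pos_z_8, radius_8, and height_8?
pos_x_1 = 3, pos_y_1 = 3.75, pos_z_1 = 2, radius_1 = 1, pos_x_2 = 2, pos_y_2 = 4.25, pos_z_2 = 1, depth_2 = 2.75, pos_x_3 = 6, pos_y_3 = 5.25, radius_3 = 0.75, height_3 = 3, pos_x_4 = 5.75, pos_y_4 = 1, pos_z_4 = 0.75, height_4 = 3.25, pos_x_5 = 2.75, pos_y_5 = 4.5, pos_z_5 = 4.5, pos_x_6 = 3.25, pos_y_6 = 1, pos_z_6 = 5, radius_6 = 1, pos_x_7 = 2.25, pos_y_7 = 2, pos_z_7 = 0.5, width_7 = 1, height_7 = 3.5, pos_y_8 = 4.75, pos_z_8 = 1.5, radius_8 = 0.75, height_8 = 3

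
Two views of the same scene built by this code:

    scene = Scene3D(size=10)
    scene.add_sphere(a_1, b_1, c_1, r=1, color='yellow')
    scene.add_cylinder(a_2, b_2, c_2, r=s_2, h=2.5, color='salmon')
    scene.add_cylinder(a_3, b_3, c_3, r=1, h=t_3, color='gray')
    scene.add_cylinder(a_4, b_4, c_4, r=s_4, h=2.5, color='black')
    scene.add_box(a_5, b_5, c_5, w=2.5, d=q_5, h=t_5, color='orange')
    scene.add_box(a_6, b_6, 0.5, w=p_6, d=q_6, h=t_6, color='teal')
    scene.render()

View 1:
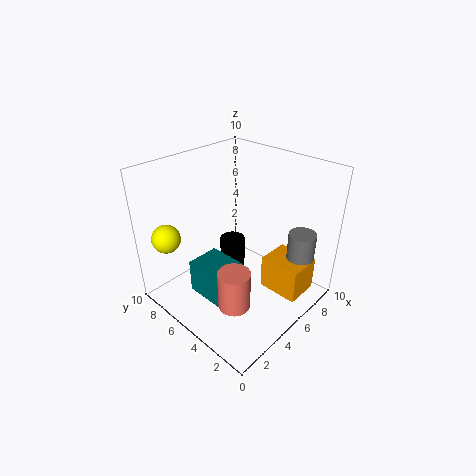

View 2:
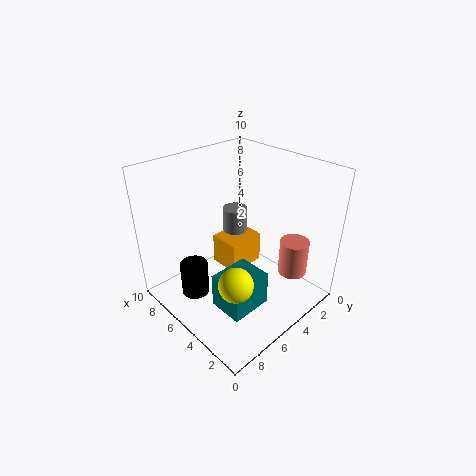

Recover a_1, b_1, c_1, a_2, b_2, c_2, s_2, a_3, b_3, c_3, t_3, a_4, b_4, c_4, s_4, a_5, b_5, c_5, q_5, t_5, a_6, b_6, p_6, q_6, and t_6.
a_1 = 1.5; b_1 = 8.5; c_1 = 5; a_2 = 2; b_2 = 2.5; c_2 = 2.5; s_2 = 1; a_3 = 8.5; b_3 = 2; c_3 = 0.5; t_3 = 4.5; a_4 = 7; b_4 = 7.5; c_4 = 0.5; s_4 = 1; a_5 = 6.5; b_5 = 1; c_5 = 0.5; q_5 = 3; t_5 = 2.5; a_6 = 2.5; b_6 = 4.5; p_6 = 2.5; q_6 = 3; t_6 = 2.5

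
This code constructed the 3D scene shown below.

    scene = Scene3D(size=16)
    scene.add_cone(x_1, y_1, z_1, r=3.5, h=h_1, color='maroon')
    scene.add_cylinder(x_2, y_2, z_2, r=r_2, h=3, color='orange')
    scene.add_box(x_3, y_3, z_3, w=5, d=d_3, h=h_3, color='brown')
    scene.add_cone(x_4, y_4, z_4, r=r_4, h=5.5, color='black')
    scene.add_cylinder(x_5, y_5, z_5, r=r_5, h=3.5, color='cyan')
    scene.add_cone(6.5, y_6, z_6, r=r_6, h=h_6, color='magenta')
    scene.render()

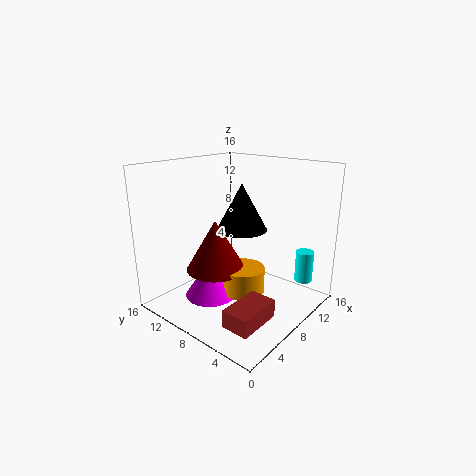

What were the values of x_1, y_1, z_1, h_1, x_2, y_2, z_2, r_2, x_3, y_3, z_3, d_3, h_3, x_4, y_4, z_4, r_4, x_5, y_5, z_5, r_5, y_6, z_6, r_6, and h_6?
x_1 = 7.5
y_1 = 11
z_1 = 3.5
h_1 = 6
x_2 = 9
y_2 = 8
z_2 = 1
r_2 = 2.5
x_3 = 2.5
y_3 = 2.5
z_3 = 0.5
d_3 = 3
h_3 = 2
x_4 = 10.5
y_4 = 9.5
z_4 = 8
r_4 = 3
x_5 = 12.5
y_5 = 2
z_5 = 3
r_5 = 1
y_6 = 11
z_6 = 0.5
r_6 = 3
h_6 = 4.5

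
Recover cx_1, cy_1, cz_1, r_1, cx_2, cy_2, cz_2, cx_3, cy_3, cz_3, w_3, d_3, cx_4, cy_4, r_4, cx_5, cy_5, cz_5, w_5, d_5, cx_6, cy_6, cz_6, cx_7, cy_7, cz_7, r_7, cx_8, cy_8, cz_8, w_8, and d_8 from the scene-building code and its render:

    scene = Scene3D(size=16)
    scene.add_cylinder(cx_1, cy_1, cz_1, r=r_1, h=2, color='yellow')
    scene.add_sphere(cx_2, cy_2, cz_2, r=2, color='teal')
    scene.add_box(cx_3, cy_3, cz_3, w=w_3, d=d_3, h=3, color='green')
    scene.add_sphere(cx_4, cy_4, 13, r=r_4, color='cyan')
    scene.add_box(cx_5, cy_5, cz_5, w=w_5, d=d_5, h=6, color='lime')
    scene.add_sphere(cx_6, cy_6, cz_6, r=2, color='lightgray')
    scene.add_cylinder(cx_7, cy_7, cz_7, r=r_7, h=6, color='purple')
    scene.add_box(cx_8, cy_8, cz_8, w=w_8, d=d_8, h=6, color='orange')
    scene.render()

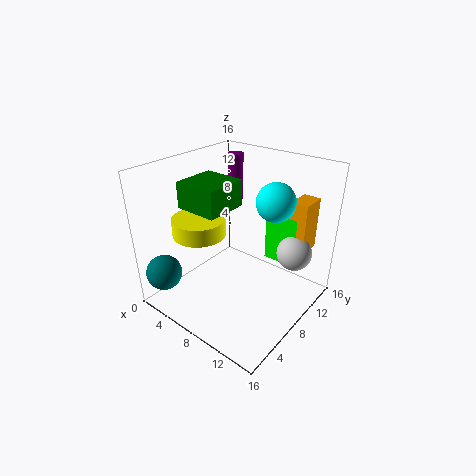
cx_1 = 4; cy_1 = 6; cz_1 = 8; r_1 = 3; cx_2 = 2; cy_2 = 2; cz_2 = 4; cx_3 = 2; cy_3 = 5; cz_3 = 11; w_3 = 5; d_3 = 5; cx_4 = 12; cy_4 = 9; r_4 = 2; cx_5 = 9; cy_5 = 12; cz_5 = 4; w_5 = 4; d_5 = 2; cx_6 = 13; cy_6 = 12; cz_6 = 6; cx_7 = 2; cy_7 = 15; cz_7 = 9; r_7 = 1; cx_8 = 12; cy_8 = 12; cz_8 = 6; w_8 = 2; d_8 = 3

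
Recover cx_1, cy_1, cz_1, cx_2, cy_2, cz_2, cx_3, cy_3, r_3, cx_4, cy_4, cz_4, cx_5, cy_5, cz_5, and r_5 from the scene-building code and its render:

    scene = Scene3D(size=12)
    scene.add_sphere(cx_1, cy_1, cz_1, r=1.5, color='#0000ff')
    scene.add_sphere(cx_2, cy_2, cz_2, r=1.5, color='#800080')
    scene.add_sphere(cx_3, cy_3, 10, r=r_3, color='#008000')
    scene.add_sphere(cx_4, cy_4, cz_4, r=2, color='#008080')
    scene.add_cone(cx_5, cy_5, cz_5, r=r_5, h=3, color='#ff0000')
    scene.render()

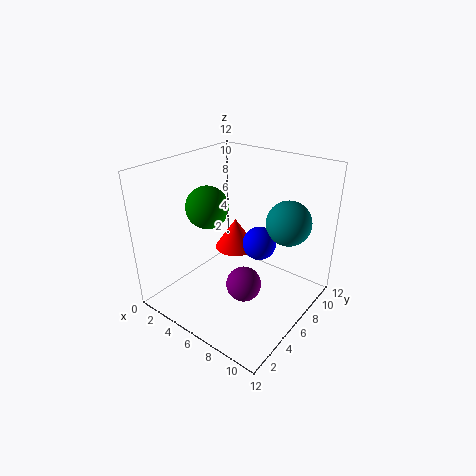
cx_1 = 6.5; cy_1 = 8.5; cz_1 = 4.5; cx_2 = 7; cy_2 = 5.5; cz_2 = 2; cx_3 = 6; cy_3 = 2.5; r_3 = 1.5; cx_4 = 8.5; cy_4 = 10; cz_4 = 6.5; cx_5 = 3; cy_5 = 9.5; cz_5 = 2.5; r_5 = 2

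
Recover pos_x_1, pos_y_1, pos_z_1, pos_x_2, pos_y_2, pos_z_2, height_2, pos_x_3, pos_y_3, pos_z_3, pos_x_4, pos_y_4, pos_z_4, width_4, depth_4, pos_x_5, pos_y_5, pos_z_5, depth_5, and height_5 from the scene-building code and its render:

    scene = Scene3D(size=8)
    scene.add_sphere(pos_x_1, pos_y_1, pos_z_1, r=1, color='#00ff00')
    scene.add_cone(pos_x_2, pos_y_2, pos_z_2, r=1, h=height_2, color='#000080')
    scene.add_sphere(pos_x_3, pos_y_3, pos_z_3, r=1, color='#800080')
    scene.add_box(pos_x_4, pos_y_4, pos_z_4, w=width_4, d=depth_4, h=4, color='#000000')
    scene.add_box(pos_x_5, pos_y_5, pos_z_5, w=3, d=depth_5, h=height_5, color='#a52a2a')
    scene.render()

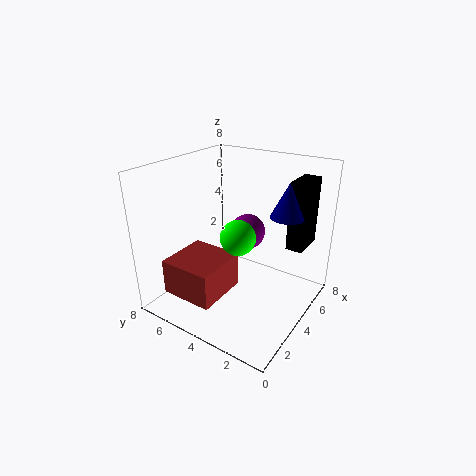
pos_x_1 = 4; pos_y_1 = 4; pos_z_1 = 4; pos_x_2 = 6; pos_y_2 = 2; pos_z_2 = 5; height_2 = 2; pos_x_3 = 5; pos_y_3 = 4; pos_z_3 = 4; pos_x_4 = 6; pos_y_4 = 1; pos_z_4 = 3; width_4 = 2; depth_4 = 1; pos_x_5 = 1; pos_y_5 = 4; pos_z_5 = 1; depth_5 = 3; height_5 = 2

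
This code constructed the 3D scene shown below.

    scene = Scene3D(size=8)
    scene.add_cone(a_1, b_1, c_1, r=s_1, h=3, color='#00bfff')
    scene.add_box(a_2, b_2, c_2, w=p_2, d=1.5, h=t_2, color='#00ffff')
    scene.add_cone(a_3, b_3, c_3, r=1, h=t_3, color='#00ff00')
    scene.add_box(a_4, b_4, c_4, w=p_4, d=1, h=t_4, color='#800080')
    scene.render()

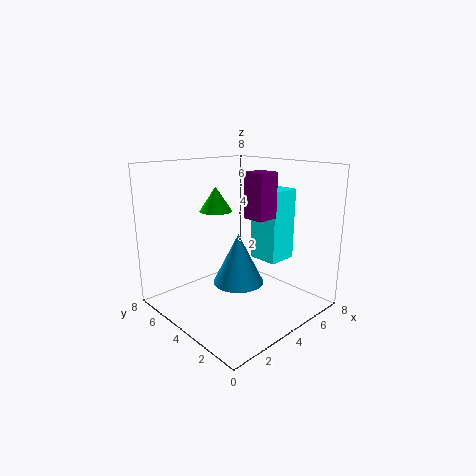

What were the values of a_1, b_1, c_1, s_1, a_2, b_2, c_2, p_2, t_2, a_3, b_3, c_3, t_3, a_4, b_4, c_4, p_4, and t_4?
a_1 = 4.5, b_1 = 4.5, c_1 = 1, s_1 = 1.5, a_2 = 3.5, b_2 = 1, c_2 = 3.5, p_2 = 1.5, t_2 = 3.5, a_3 = 4.5, b_3 = 6.5, c_3 = 5, t_3 = 1.5, a_4 = 2, b_4 = 0.5, c_4 = 6, p_4 = 1, t_4 = 2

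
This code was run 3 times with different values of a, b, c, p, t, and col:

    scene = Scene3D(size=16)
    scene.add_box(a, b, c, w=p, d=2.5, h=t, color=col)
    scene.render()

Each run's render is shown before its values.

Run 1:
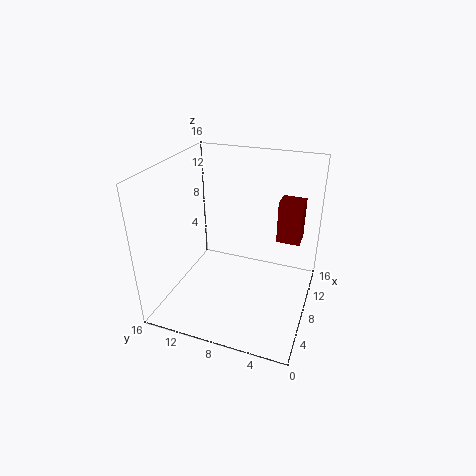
a = 8.25; b = 1.25; c = 8.25; p = 2.25; t = 4.5; col = 'maroon'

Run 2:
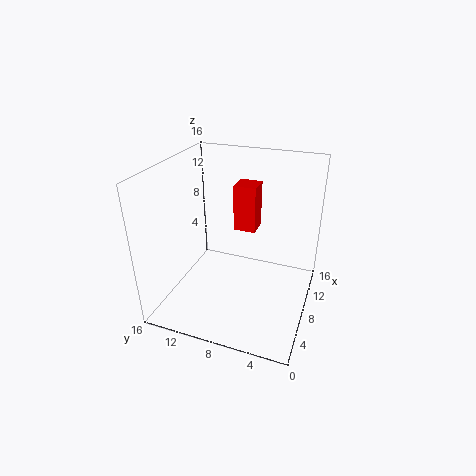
a = 9.25; b = 6.5; c = 8.25; p = 2.5; t = 5.25; col = 'red'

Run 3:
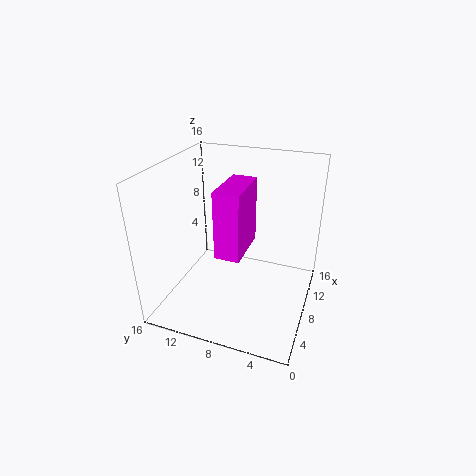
a = 2.75; b = 6; c = 8.5; p = 5.25; t = 6.75; col = 'magenta'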